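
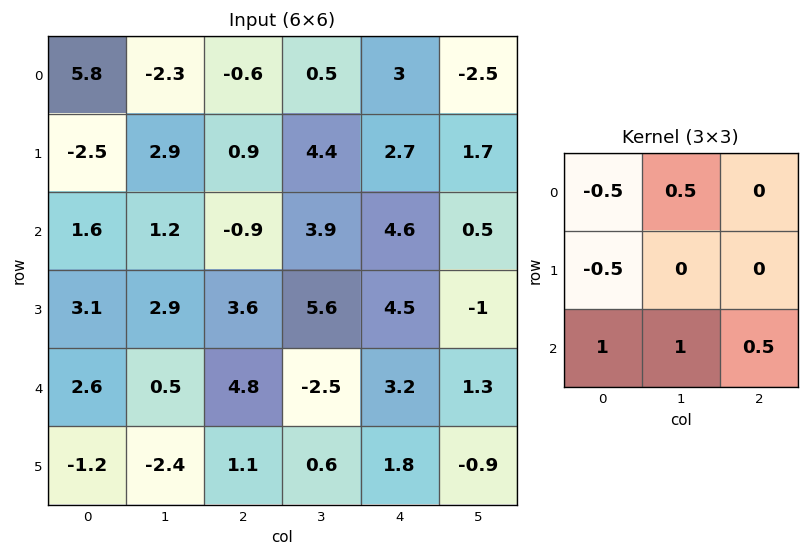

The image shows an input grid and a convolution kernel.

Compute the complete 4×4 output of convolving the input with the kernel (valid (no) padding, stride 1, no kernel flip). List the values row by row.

-0.45 1.65 5.4 7.8
9.7 7.7 13.65 6.8
3.75 1.55 4.5 -1.1
-4.45 -0.9 1.2 2.65

Output[0,0]: The receptive field on the input at this output position is [5.8 -2.3 -0.6 / -2.5 2.9 0.9 / 1.6 1.2 -0.9]. Elementwise product with the kernel and sum: 5.8·-0.5 + -2.3·0.5 + -2.5·-0.5 + 1.6·1 + 1.2·1 + -0.9·0.5.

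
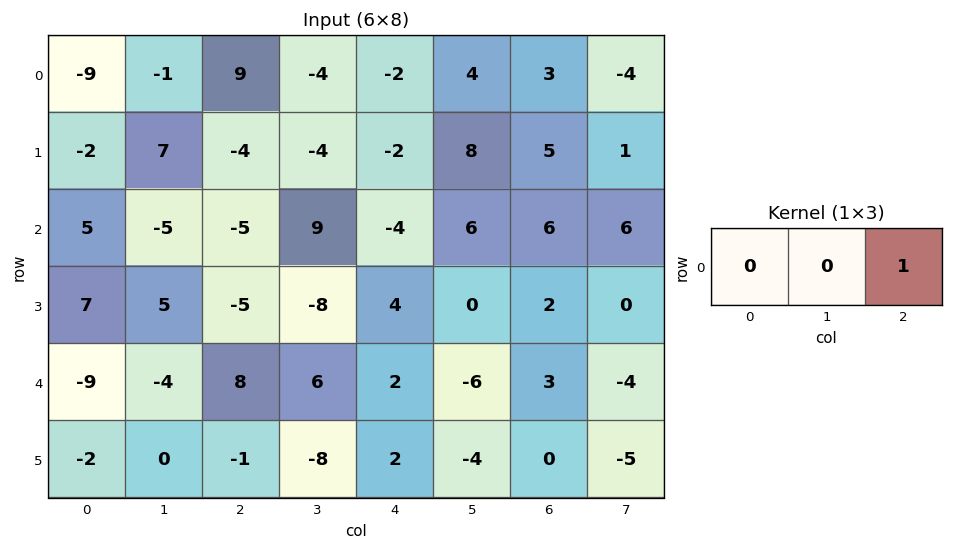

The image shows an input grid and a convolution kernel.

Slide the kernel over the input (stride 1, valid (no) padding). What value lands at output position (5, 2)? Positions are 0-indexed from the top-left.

2

The receptive field on the input at this output position is [-1 -8 2]. Elementwise product with the kernel and sum: 2·1.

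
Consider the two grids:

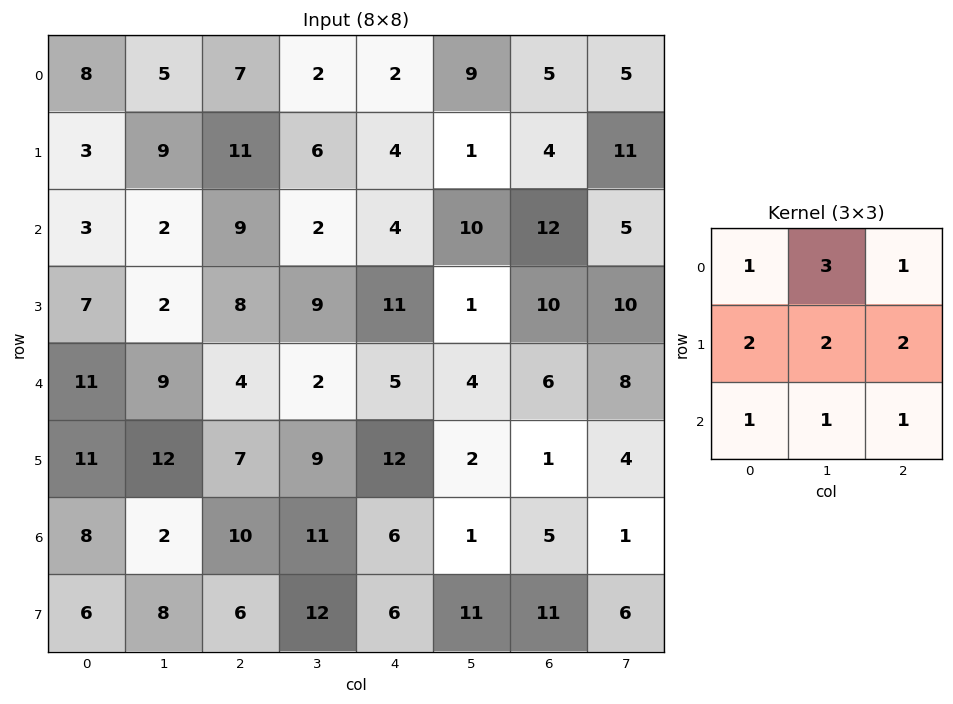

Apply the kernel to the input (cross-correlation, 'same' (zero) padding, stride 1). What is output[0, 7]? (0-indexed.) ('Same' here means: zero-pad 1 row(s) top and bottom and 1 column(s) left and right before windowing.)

35

The receptive field on the zero-padded input at this output position is [0 0 0 / 5 5 0 / 4 11 0]. Elementwise product with the kernel and sum: 0·1 + 0·3 + 0·1 + 5·2 + 5·2 + 0·2 + 4·1 + 11·1 + 0·1.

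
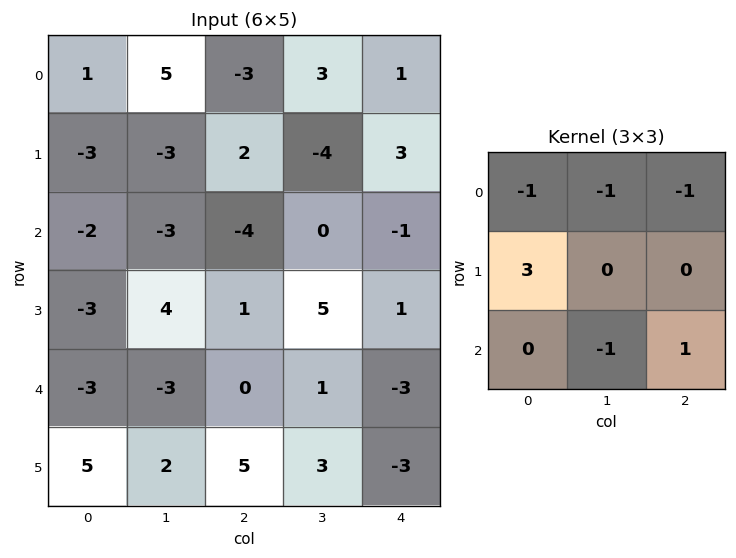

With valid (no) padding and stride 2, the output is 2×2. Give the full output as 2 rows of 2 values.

-13 4
3 4

Output[0,0]: The receptive field on the input at this output position is [1 5 -3 / -3 -3 2 / -2 -3 -4]. Elementwise product with the kernel and sum: 1·-1 + 5·-1 + -3·-1 + -3·3 + -3·-1 + -4·1.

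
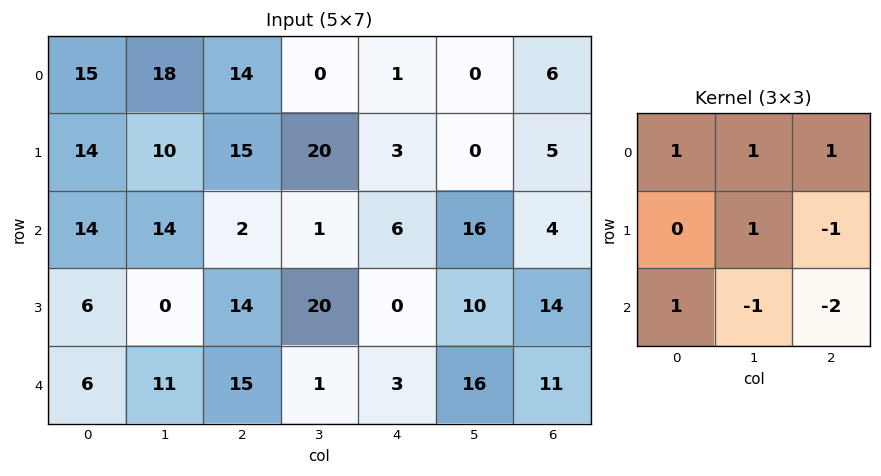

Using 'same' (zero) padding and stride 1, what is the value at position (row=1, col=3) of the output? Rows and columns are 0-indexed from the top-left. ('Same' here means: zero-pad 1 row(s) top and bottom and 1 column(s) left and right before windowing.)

The receptive field on the zero-padded input at this output position is [14 0 1 / 15 20 3 / 2 1 6]. Elementwise product with the kernel and sum: 14·1 + 0·1 + 1·1 + 20·1 + 3·-1 + 2·1 + 1·-1 + 6·-2.

21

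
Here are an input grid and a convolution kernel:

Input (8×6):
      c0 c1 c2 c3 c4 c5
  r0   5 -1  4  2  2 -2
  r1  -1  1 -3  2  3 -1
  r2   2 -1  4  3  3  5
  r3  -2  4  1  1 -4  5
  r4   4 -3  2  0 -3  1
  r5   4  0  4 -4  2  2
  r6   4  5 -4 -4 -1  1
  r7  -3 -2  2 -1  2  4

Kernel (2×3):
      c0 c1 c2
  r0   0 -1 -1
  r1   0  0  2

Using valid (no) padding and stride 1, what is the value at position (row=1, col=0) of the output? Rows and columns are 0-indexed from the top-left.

10

The receptive field on the input at this output position is [-1 1 -3 / 2 -1 4]. Elementwise product with the kernel and sum: 1·-1 + -3·-1 + 4·2.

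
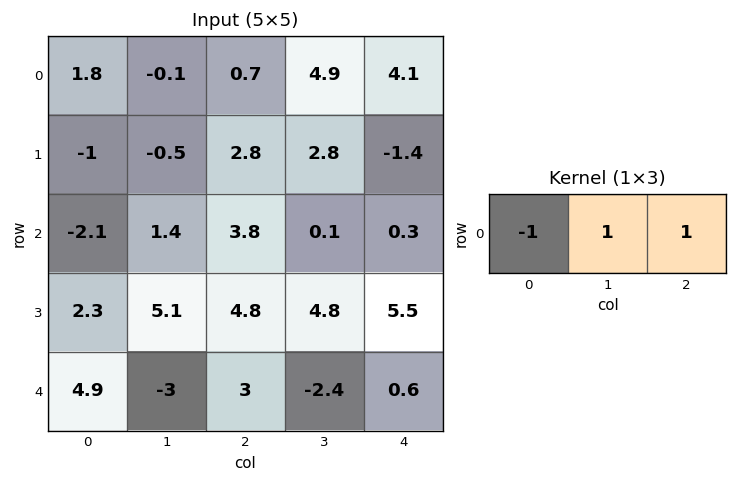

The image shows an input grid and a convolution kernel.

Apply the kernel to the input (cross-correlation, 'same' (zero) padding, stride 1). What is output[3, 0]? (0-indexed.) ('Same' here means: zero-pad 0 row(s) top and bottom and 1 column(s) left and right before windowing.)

The receptive field on the zero-padded input at this output position is [0 2.3 5.1]. Elementwise product with the kernel and sum: 0·-1 + 2.3·1 + 5.1·1.

7.4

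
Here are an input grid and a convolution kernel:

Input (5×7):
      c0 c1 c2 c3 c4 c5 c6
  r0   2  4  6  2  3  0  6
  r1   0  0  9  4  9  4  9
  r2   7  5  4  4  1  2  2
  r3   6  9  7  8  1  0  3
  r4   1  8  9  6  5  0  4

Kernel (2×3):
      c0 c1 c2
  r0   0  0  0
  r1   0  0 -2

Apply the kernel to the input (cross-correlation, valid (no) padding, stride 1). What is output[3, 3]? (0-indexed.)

0

The receptive field on the input at this output position is [8 1 0 / 6 5 0]. Elementwise product with the kernel and sum: 0·-2.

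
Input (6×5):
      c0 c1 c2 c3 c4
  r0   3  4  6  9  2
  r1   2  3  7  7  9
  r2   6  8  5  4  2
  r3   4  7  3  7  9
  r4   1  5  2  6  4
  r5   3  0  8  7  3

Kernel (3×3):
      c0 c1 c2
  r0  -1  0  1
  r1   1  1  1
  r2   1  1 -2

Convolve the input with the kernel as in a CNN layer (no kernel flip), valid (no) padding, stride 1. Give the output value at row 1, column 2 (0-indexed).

5

The receptive field on the input at this output position is [7 7 9 / 5 4 2 / 3 7 9]. Elementwise product with the kernel and sum: 7·-1 + 9·1 + 5·1 + 4·1 + 2·1 + 3·1 + 7·1 + 9·-2.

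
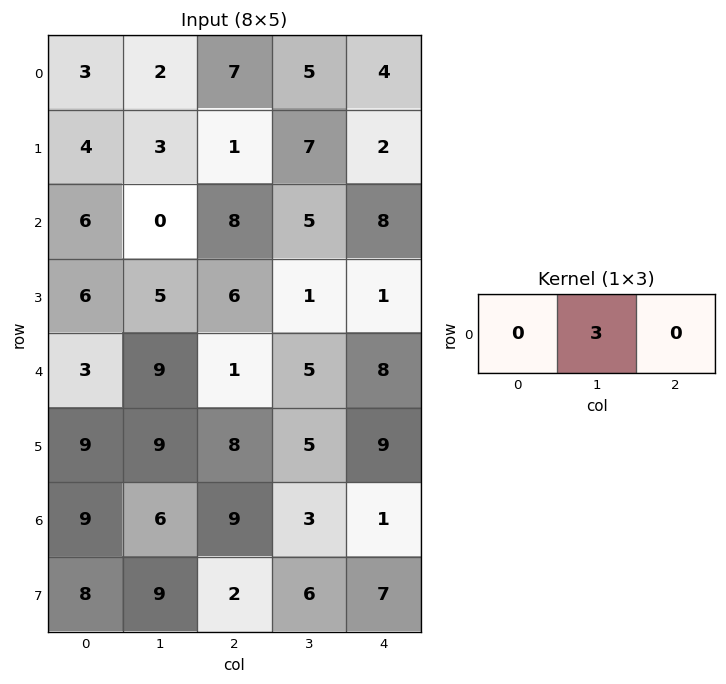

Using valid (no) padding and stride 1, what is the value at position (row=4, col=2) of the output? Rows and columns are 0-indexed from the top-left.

15

The receptive field on the input at this output position is [1 5 8]. Elementwise product with the kernel and sum: 5·3.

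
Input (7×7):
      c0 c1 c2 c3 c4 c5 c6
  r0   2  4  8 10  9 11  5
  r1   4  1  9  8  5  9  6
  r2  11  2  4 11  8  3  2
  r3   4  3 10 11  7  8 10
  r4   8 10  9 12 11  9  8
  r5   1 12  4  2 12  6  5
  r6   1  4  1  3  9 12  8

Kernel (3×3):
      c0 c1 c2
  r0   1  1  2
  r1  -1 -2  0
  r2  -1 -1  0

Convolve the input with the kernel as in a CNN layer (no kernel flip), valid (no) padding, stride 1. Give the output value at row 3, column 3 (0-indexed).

-14

The receptive field on the input at this output position is [11 7 8 / 12 11 9 / 2 12 6]. Elementwise product with the kernel and sum: 11·1 + 7·1 + 8·2 + 12·-1 + 11·-2 + 2·-1 + 12·-1.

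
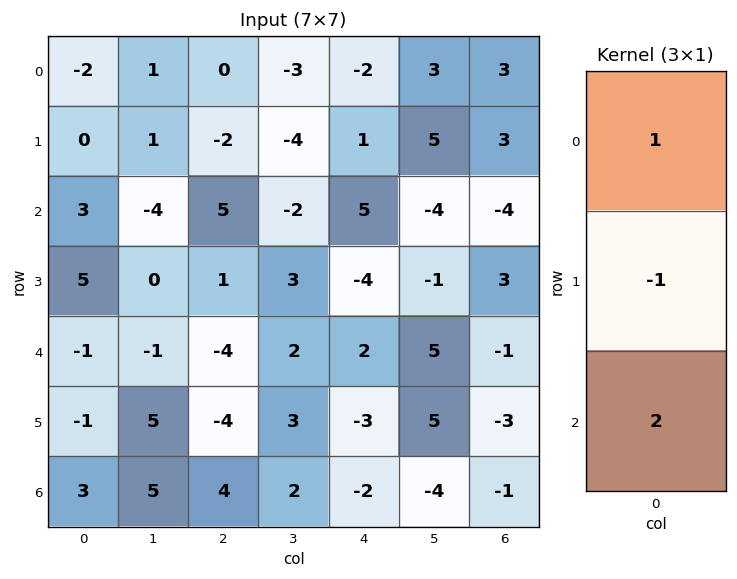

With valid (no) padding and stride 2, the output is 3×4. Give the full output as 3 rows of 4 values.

Output[0,0]: The receptive field on the input at this output position is [-2 / 0 / 3]. Elementwise product with the kernel and sum: -2·1 + 0·-1 + 3·2.
Output[0,1]: The receptive field on the input at this output position is [0 / -2 / 5]. Elementwise product with the kernel and sum: 0·1 + -2·-1 + 5·2.

4 12 7 -8
-4 -4 13 -9
6 8 1 0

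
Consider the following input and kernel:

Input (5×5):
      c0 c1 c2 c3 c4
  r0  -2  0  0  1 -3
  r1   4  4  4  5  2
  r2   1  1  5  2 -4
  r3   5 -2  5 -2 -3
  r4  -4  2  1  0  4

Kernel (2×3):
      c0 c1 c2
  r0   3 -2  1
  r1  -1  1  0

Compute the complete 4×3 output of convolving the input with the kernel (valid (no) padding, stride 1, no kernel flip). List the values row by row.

-6 1 -4
8 13 1
-1 2 0
30 -19 15

Output[0,0]: The receptive field on the input at this output position is [-2 0 0 / 4 4 4]. Elementwise product with the kernel and sum: -2·3 + 0·-2 + 0·1 + 4·-1 + 4·1.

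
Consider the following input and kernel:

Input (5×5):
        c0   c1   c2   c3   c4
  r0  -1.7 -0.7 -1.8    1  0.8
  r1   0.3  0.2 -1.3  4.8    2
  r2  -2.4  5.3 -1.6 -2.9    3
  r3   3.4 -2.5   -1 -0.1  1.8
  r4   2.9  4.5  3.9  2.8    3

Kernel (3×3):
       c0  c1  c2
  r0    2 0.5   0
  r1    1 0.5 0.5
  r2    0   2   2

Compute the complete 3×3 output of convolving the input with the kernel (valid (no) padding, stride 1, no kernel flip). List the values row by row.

3.4 -9.35 -0.8
-6.85 0.6 1.65
16.3 20.15 6.8

Output[0,0]: The receptive field on the input at this output position is [-1.7 -0.7 -1.8 / 0.3 0.2 -1.3 / -2.4 5.3 -1.6]. Elementwise product with the kernel and sum: -1.7·2 + -0.7·0.5 + 0.3·1 + 0.2·0.5 + -1.3·0.5 + 5.3·2 + -1.6·2.
Output[0,1]: The receptive field on the input at this output position is [-0.7 -1.8 1 / 0.2 -1.3 4.8 / 5.3 -1.6 -2.9]. Elementwise product with the kernel and sum: -0.7·2 + -1.8·0.5 + 0.2·1 + -1.3·0.5 + 4.8·0.5 + -1.6·2 + -2.9·2.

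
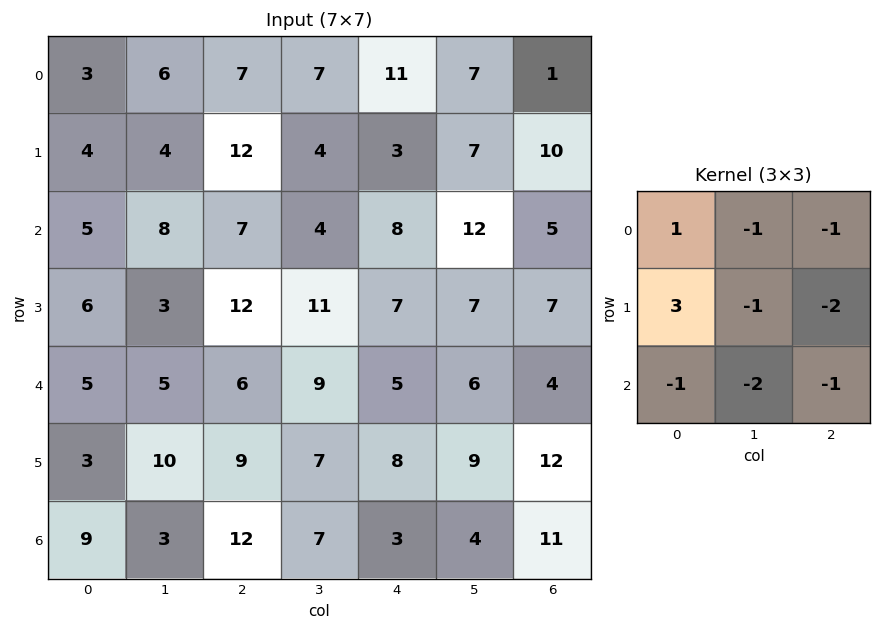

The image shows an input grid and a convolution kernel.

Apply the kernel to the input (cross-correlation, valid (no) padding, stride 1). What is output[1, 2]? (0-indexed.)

-35

The receptive field on the input at this output position is [12 4 3 / 7 4 8 / 12 11 7]. Elementwise product with the kernel and sum: 12·1 + 4·-1 + 3·-1 + 7·3 + 4·-1 + 8·-2 + 12·-1 + 11·-2 + 7·-1.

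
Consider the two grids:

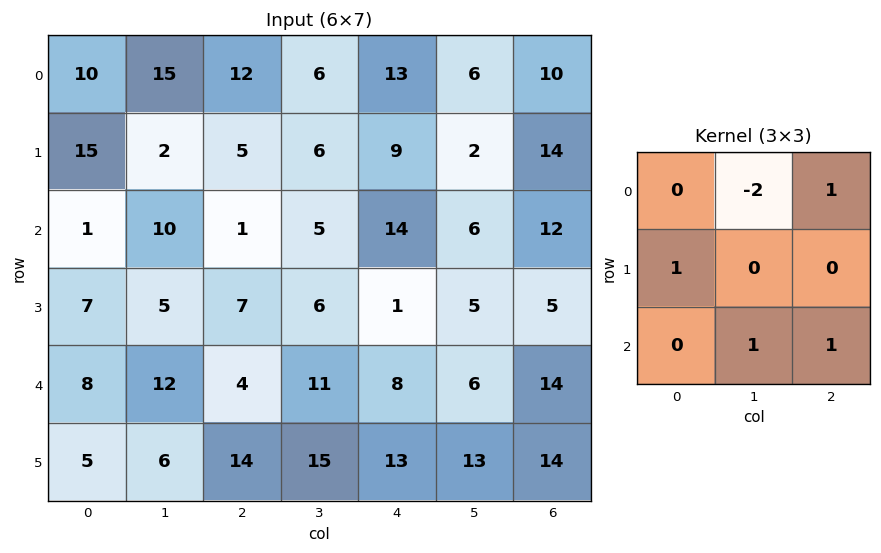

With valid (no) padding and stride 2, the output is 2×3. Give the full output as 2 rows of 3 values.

Output[0,0]: The receptive field on the input at this output position is [10 15 12 / 15 2 5 / 1 10 1]. Elementwise product with the kernel and sum: 15·-2 + 12·1 + 15·1 + 10·1 + 1·1.
Output[0,1]: The receptive field on the input at this output position is [12 6 13 / 5 6 9 / 1 5 14]. Elementwise product with the kernel and sum: 6·-2 + 13·1 + 5·1 + 5·1 + 14·1.

8 25 25
4 30 21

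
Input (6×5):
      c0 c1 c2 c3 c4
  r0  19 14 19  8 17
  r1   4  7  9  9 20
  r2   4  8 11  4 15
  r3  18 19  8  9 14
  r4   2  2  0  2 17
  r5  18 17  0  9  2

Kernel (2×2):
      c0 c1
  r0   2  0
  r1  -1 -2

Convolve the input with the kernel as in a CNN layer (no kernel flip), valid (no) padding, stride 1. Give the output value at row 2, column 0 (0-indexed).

The receptive field on the input at this output position is [4 8 / 18 19]. Elementwise product with the kernel and sum: 4·2 + 18·-1 + 19·-2.

-48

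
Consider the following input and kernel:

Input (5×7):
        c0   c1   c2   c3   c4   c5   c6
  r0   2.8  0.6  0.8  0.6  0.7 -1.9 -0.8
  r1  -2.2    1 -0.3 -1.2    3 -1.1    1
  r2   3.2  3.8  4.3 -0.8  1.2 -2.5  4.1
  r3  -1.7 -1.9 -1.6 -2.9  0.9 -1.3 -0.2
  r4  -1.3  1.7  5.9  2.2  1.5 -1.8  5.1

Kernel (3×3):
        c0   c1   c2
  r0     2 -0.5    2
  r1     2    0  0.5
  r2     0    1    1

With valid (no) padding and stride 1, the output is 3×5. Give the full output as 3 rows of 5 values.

10.45 6.9 4 -7.2 8.85
-0.45 2.45 13.2 -9.35 11.5
16.5 6.7 12.35 -13.95 16.85

Output[0,0]: The receptive field on the input at this output position is [2.8 0.6 0.8 / -2.2 1 -0.3 / 3.2 3.8 4.3]. Elementwise product with the kernel and sum: 2.8·2 + 0.6·-0.5 + 0.8·2 + -2.2·2 + -0.3·0.5 + 3.8·1 + 4.3·1.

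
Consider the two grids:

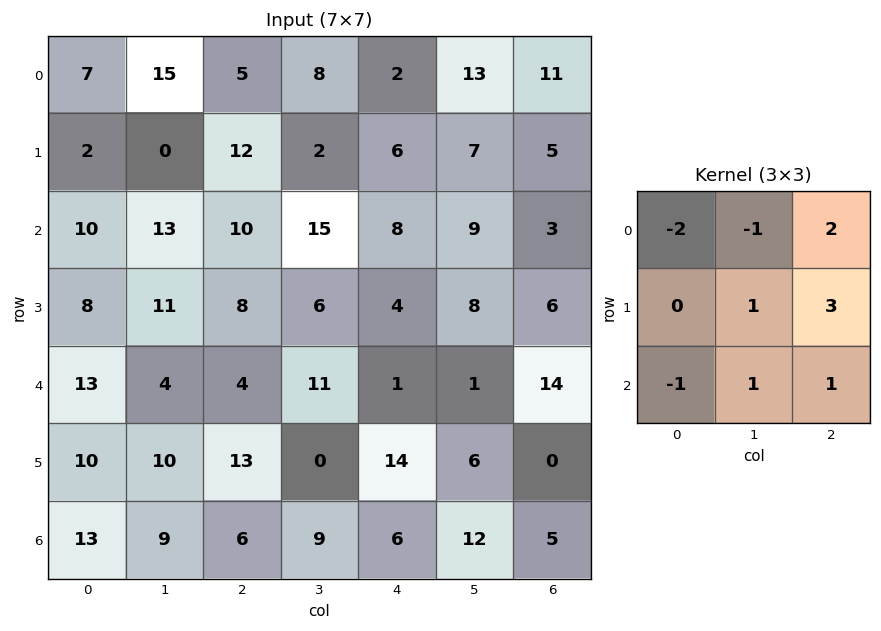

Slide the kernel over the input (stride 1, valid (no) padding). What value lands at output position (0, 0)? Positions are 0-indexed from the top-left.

30

The receptive field on the input at this output position is [7 15 5 / 2 0 12 / 10 13 10]. Elementwise product with the kernel and sum: 7·-2 + 15·-1 + 5·2 + 0·1 + 12·3 + 10·-1 + 13·1 + 10·1.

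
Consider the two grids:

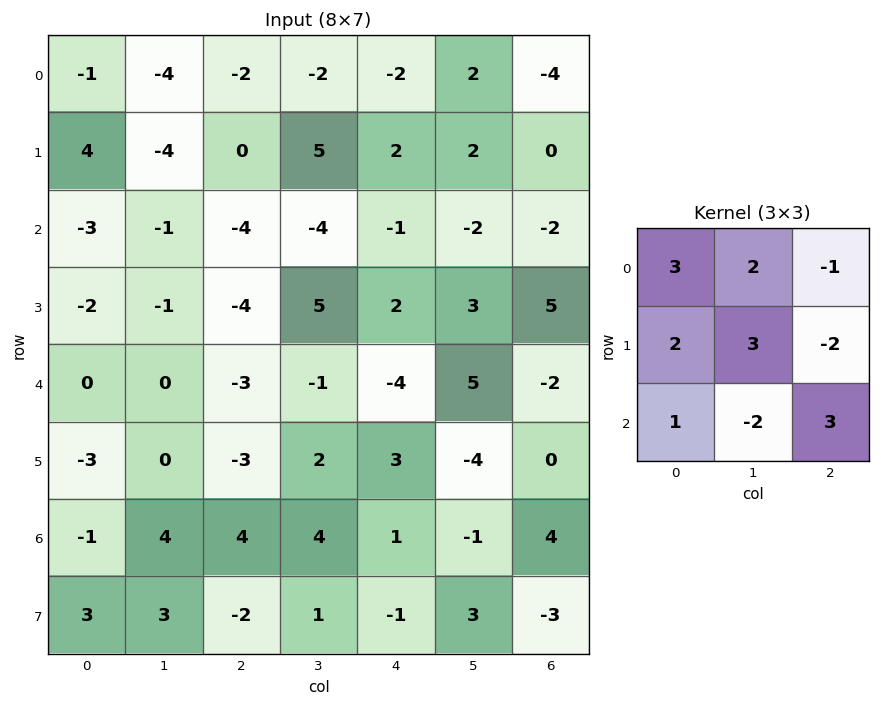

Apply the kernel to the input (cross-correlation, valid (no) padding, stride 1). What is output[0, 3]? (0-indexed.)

-8

The receptive field on the input at this output position is [-2 -2 2 / 5 2 2 / -4 -1 -2]. Elementwise product with the kernel and sum: -2·3 + -2·2 + 2·-1 + 5·2 + 2·3 + 2·-2 + -4·1 + -1·-2 + -2·3.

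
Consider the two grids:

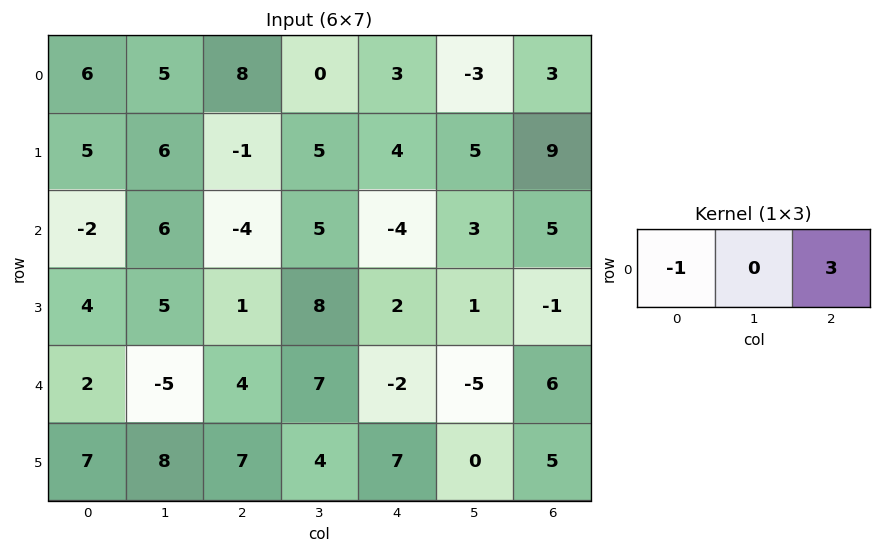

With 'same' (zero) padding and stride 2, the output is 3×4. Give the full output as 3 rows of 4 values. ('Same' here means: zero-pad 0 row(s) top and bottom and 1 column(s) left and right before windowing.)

15 -5 -9 3
18 9 4 -3
-15 26 -22 5

Output[0,0]: The receptive field on the zero-padded input at this output position is [0 6 5]. Elementwise product with the kernel and sum: 0·-1 + 5·3.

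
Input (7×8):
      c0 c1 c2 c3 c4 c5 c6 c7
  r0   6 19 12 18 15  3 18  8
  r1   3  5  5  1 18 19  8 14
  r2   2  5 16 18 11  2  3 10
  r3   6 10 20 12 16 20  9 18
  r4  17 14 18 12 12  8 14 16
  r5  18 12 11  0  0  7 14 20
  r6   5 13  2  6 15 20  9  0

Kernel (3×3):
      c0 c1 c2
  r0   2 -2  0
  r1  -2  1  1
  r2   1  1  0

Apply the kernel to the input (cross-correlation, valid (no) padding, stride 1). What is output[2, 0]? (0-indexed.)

43

The receptive field on the input at this output position is [2 5 16 / 6 10 20 / 17 14 18]. Elementwise product with the kernel and sum: 2·2 + 5·-2 + 6·-2 + 10·1 + 20·1 + 17·1 + 14·1.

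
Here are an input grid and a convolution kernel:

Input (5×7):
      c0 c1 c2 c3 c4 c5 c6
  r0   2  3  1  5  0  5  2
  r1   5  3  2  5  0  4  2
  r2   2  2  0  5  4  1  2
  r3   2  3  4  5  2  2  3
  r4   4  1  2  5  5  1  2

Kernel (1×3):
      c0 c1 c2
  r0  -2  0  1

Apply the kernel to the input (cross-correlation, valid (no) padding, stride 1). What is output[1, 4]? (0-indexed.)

The receptive field on the input at this output position is [0 4 2]. Elementwise product with the kernel and sum: 0·-2 + 2·1.

2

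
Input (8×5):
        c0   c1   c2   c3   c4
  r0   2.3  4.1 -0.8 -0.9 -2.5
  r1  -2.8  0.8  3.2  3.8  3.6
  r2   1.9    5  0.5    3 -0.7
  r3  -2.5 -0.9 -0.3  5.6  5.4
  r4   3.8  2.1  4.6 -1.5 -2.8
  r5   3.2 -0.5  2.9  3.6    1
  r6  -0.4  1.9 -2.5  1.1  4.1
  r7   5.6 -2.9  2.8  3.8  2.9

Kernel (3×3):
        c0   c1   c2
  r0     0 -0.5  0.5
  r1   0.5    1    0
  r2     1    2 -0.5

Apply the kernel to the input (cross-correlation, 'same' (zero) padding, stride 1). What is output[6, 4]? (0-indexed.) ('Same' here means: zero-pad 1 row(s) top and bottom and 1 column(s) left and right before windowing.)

The receptive field on the zero-padded input at this output position is [3.6 1 0 / 1.1 4.1 0 / 3.8 2.9 0]. Elementwise product with the kernel and sum: 1·-0.5 + 0·0.5 + 1.1·0.5 + 4.1·1 + 3.8·1 + 2.9·2 + 0·-0.5.

13.75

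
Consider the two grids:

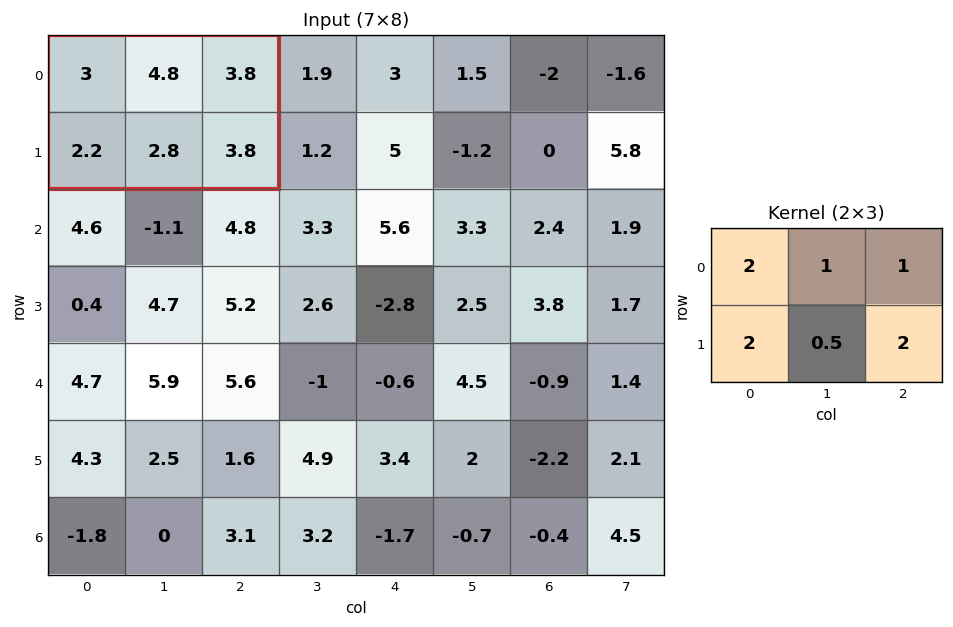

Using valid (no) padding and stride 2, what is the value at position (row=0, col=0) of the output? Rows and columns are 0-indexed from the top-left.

The receptive field on the input at this output position is [3 4.8 3.8 / 2.2 2.8 3.8]. Elementwise product with the kernel and sum: 3·2 + 4.8·1 + 3.8·1 + 2.2·2 + 2.8·0.5 + 3.8·2.

28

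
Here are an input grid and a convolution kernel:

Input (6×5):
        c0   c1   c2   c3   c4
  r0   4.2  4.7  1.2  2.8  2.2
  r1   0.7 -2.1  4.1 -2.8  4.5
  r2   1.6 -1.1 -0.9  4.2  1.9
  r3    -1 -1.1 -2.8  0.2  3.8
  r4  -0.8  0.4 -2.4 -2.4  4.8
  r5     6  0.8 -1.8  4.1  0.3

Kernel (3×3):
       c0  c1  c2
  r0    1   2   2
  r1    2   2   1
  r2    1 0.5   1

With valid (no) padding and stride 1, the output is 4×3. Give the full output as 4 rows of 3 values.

Output[0,0]: The receptive field on the input at this output position is [4.2 4.7 1.2 / 0.7 -2.1 4.1 / 1.6 -1.1 -0.9]. Elementwise product with the kernel and sum: 4.2·1 + 4.7·2 + 1.2·2 + 0.7·2 + -2.1·2 + 4.1·1 + 1.6·1 + -1.1·0.5 + -0.9·1.

17.45 16.55 21.4
0.45 -1.6 17.1
-12.4 -5.3 11.1
-7.4 -8.7 0.95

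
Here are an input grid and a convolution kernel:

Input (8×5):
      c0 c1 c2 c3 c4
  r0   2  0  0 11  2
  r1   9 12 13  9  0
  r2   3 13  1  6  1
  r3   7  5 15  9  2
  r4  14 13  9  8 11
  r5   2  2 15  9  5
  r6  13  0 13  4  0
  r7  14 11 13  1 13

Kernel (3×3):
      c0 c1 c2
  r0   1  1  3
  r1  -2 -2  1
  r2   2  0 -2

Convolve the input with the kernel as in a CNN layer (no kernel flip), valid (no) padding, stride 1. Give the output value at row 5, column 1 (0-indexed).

42

The receptive field on the input at this output position is [2 15 9 / 0 13 4 / 11 13 1]. Elementwise product with the kernel and sum: 2·1 + 15·1 + 9·3 + 0·-2 + 13·-2 + 4·1 + 11·2 + 1·-2.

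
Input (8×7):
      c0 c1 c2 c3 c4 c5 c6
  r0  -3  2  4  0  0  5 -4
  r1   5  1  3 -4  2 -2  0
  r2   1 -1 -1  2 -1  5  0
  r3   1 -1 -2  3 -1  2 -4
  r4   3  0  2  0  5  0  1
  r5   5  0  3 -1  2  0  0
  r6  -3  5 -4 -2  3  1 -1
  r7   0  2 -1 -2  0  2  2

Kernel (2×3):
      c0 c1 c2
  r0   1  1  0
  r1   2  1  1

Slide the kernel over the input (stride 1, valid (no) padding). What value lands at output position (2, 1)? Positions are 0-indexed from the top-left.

-3

The receptive field on the input at this output position is [-1 -1 2 / -1 -2 3]. Elementwise product with the kernel and sum: -1·1 + -1·1 + -1·2 + -2·1 + 3·1.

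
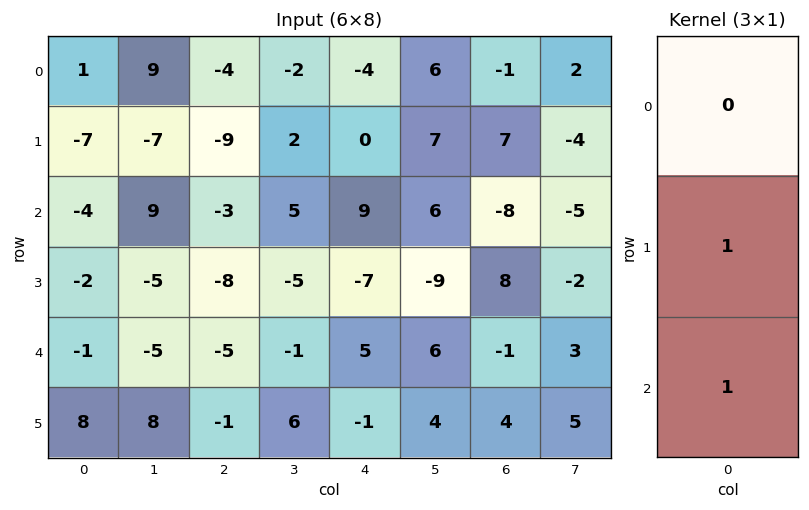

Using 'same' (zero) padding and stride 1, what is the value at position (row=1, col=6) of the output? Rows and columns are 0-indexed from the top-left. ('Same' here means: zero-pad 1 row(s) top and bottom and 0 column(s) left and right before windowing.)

-1

The receptive field on the zero-padded input at this output position is [-1 / 7 / -8]. Elementwise product with the kernel and sum: 7·1 + -8·1.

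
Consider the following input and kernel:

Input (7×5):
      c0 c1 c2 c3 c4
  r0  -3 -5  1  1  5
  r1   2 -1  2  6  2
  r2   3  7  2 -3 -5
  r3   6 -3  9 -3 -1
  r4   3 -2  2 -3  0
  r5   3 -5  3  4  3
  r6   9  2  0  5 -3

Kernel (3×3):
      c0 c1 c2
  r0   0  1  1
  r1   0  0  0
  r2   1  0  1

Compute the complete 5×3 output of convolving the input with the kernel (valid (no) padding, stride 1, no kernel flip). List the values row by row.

1 6 3
16 2 16
14 -6 -6
12 5 2
9 6 -6

Output[0,0]: The receptive field on the input at this output position is [-3 -5 1 / 2 -1 2 / 3 7 2]. Elementwise product with the kernel and sum: -5·1 + 1·1 + 3·1 + 2·1.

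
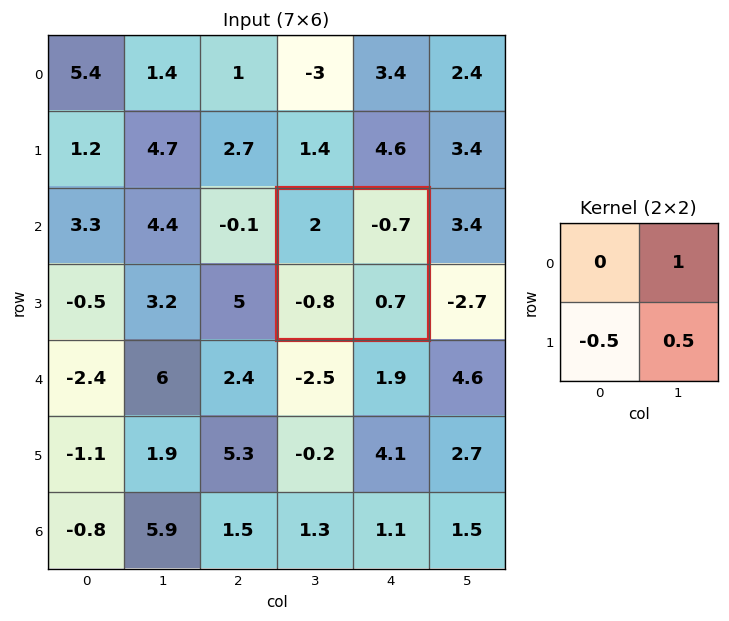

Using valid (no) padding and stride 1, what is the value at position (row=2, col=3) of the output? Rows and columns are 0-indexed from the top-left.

The receptive field on the input at this output position is [2 -0.7 / -0.8 0.7]. Elementwise product with the kernel and sum: -0.7·1 + -0.8·-0.5 + 0.7·0.5.

0.05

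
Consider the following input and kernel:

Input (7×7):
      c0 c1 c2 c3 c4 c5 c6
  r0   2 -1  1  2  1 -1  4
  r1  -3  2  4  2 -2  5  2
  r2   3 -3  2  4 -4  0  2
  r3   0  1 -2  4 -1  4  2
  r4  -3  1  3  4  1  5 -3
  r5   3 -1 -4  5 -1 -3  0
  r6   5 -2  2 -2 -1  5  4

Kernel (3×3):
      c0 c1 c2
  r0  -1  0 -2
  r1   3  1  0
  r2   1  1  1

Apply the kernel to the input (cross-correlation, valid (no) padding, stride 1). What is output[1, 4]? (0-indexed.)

-9

The receptive field on the input at this output position is [-2 5 2 / -4 0 2 / -1 4 2]. Elementwise product with the kernel and sum: -2·-1 + 2·-2 + -4·3 + 0·1 + -1·1 + 4·1 + 2·1.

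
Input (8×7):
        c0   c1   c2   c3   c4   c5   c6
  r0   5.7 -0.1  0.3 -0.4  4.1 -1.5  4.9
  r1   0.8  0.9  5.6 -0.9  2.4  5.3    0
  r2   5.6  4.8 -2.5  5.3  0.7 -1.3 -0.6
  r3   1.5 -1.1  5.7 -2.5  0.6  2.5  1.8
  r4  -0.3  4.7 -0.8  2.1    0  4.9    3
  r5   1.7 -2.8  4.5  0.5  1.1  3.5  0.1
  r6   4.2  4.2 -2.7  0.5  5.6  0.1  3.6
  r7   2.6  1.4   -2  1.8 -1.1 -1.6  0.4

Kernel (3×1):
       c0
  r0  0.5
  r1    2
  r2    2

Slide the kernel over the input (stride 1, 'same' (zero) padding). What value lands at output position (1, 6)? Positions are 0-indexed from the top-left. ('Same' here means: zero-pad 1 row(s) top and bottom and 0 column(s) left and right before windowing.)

1.25

The receptive field on the zero-padded input at this output position is [4.9 / 0 / -0.6]. Elementwise product with the kernel and sum: 4.9·0.5 + 0·2 + -0.6·2.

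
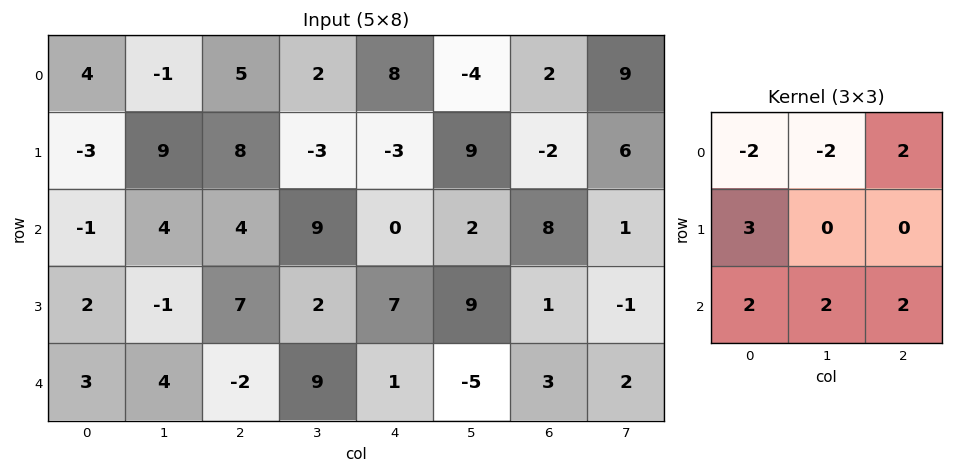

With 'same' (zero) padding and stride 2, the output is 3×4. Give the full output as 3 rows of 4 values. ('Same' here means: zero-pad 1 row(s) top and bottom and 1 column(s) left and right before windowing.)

12 25 12 14
26 -12 93 22
-6 4 27 -37

Output[0,0]: The receptive field on the zero-padded input at this output position is [0 0 0 / 0 4 -1 / 0 -3 9]. Elementwise product with the kernel and sum: 0·-2 + 0·-2 + 0·2 + 0·3 + 0·2 + -3·2 + 9·2.
Output[0,1]: The receptive field on the zero-padded input at this output position is [0 0 0 / -1 5 2 / 9 8 -3]. Elementwise product with the kernel and sum: 0·-2 + 0·-2 + 0·2 + -1·3 + 9·2 + 8·2 + -3·2.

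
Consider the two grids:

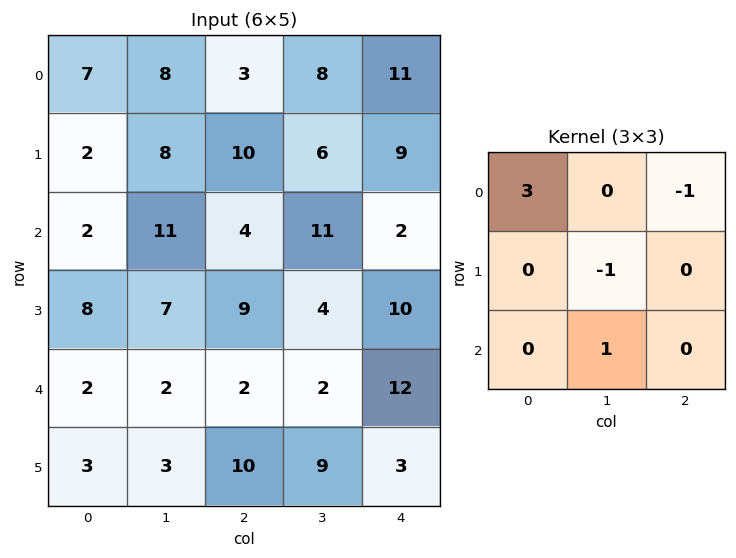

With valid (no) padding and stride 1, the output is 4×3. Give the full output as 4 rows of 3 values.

Output[0,0]: The receptive field on the input at this output position is [7 8 3 / 2 8 10 / 2 11 4]. Elementwise product with the kernel and sum: 7·3 + 3·-1 + 8·-1 + 11·1.

21 10 3
-8 23 14
-3 15 8
16 25 24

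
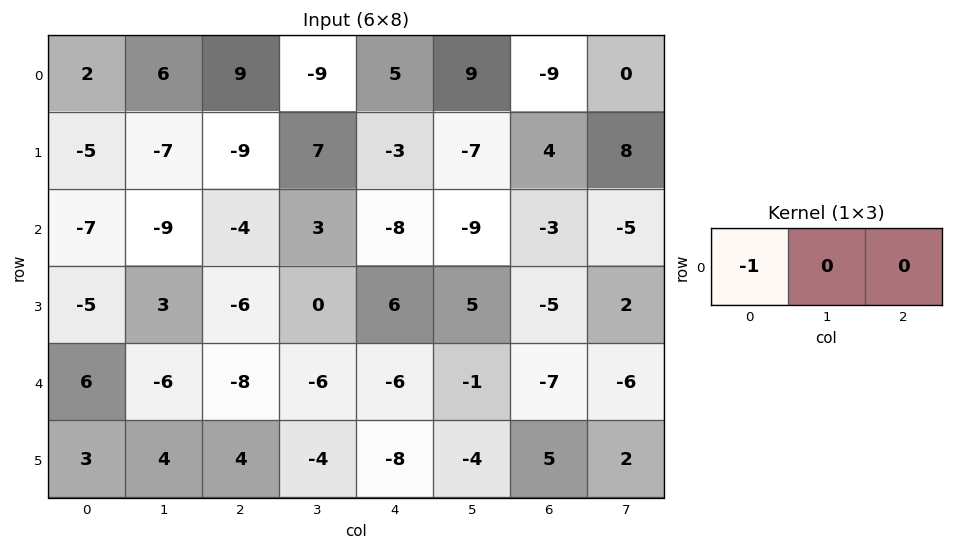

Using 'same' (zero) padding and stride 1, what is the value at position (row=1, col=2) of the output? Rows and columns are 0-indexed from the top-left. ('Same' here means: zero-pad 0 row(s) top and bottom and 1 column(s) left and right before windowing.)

The receptive field on the zero-padded input at this output position is [-7 -9 7]. Elementwise product with the kernel and sum: -7·-1.

7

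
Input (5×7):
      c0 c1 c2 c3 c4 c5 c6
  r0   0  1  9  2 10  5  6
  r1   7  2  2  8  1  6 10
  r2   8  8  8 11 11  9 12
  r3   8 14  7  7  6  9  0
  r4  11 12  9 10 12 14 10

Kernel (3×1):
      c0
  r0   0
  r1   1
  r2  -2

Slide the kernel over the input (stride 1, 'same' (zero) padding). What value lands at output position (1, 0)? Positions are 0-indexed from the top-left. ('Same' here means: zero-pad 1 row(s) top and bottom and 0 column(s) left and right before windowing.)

-9

The receptive field on the zero-padded input at this output position is [0 / 7 / 8]. Elementwise product with the kernel and sum: 7·1 + 8·-2.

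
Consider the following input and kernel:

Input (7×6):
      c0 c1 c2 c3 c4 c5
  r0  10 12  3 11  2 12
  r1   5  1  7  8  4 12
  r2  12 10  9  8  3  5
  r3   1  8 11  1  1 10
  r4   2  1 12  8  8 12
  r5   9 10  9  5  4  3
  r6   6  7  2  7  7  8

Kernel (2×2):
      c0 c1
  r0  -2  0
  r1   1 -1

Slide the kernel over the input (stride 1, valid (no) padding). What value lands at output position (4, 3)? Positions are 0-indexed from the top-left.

-15

The receptive field on the input at this output position is [8 8 / 5 4]. Elementwise product with the kernel and sum: 8·-2 + 5·1 + 4·-1.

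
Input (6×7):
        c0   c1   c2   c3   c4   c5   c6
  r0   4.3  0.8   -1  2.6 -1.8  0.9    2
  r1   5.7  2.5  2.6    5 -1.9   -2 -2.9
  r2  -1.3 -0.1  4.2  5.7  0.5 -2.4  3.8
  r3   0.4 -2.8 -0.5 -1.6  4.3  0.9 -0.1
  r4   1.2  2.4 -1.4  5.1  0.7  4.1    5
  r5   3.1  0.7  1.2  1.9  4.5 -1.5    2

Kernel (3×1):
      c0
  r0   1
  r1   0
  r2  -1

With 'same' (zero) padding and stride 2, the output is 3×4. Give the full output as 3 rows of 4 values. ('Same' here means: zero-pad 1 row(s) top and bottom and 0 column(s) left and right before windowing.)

Output[0,0]: The receptive field on the zero-padded input at this output position is [0 / 4.3 / 5.7]. Elementwise product with the kernel and sum: 0·1 + 5.7·-1.

-5.7 -2.6 1.9 2.9
5.3 3.1 -6.2 -2.8
-2.7 -1.7 -0.2 -2.1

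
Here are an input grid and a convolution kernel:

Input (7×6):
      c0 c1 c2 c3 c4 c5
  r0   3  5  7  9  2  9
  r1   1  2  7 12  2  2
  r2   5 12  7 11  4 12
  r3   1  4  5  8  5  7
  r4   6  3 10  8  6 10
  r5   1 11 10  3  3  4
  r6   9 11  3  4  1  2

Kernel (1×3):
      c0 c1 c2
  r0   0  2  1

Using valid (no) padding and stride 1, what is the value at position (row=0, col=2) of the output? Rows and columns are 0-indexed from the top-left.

20

The receptive field on the input at this output position is [7 9 2]. Elementwise product with the kernel and sum: 9·2 + 2·1.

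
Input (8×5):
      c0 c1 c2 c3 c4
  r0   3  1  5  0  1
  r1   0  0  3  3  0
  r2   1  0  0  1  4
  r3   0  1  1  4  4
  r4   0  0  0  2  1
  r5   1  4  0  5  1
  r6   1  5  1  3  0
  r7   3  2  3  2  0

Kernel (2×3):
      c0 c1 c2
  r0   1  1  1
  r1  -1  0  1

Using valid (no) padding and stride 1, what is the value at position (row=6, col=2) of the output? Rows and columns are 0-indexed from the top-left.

The receptive field on the input at this output position is [1 3 0 / 3 2 0]. Elementwise product with the kernel and sum: 1·1 + 3·1 + 0·1 + 3·-1 + 0·1.

1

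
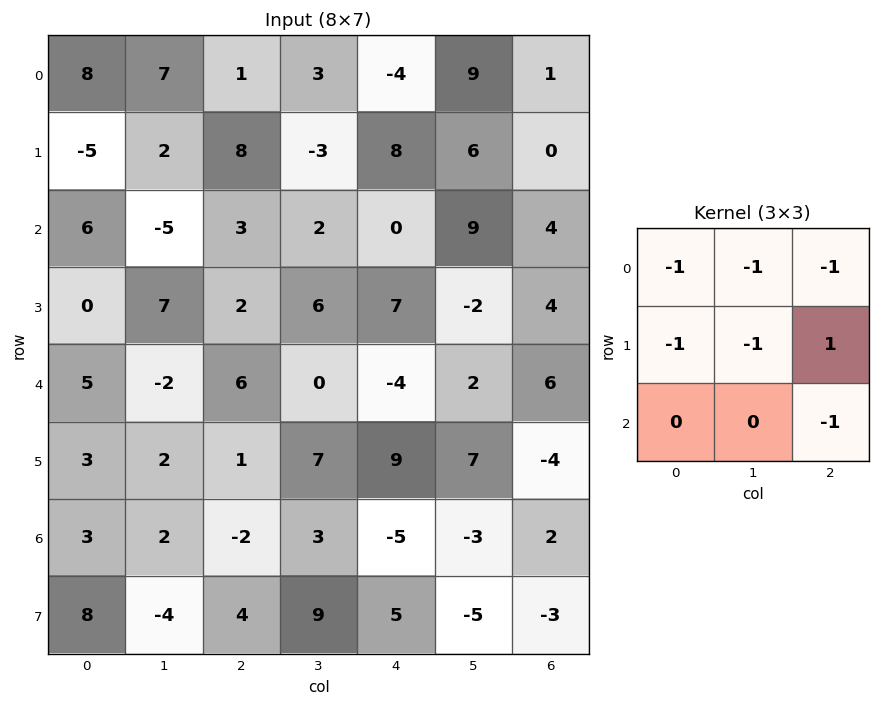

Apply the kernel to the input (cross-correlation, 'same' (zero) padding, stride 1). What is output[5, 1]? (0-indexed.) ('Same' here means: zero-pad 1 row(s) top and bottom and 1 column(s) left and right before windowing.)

The receptive field on the zero-padded input at this output position is [5 -2 6 / 3 2 1 / 3 2 -2]. Elementwise product with the kernel and sum: 5·-1 + -2·-1 + 6·-1 + 3·-1 + 2·-1 + 1·1 + -2·-1.

-11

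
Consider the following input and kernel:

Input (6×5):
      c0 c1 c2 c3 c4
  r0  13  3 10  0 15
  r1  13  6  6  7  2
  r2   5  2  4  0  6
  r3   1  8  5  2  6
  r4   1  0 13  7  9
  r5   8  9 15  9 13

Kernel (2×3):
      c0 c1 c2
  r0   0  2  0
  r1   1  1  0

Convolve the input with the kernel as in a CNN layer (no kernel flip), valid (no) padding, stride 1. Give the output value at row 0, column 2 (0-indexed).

13

The receptive field on the input at this output position is [10 0 15 / 6 7 2]. Elementwise product with the kernel and sum: 0·2 + 6·1 + 7·1.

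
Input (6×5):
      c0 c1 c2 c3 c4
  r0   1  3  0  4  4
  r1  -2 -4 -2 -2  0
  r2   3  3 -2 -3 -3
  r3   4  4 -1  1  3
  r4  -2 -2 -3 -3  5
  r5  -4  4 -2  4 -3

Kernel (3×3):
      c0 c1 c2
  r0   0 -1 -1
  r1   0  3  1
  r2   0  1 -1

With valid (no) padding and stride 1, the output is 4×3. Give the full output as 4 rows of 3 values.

Output[0,0]: The receptive field on the input at this output position is [1 3 0 / -2 -4 -2 / 3 3 -2]. Elementwise product with the kernel and sum: 3·-1 + 0·-1 + -4·3 + -2·1 + 3·1 + -2·-1.

-12 -11 -14
18 -7 -12
11 3 4
-6 -18 -1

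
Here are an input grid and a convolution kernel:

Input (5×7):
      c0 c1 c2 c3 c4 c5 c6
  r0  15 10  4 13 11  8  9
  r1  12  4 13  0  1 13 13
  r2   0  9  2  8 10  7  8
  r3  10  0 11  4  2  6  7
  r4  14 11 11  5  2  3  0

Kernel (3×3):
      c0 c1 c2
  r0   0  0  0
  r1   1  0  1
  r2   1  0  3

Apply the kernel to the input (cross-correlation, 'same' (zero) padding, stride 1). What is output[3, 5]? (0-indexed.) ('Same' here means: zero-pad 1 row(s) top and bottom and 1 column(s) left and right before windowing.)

The receptive field on the zero-padded input at this output position is [10 7 8 / 2 6 7 / 2 3 0]. Elementwise product with the kernel and sum: 2·1 + 7·1 + 2·1 + 0·3.

11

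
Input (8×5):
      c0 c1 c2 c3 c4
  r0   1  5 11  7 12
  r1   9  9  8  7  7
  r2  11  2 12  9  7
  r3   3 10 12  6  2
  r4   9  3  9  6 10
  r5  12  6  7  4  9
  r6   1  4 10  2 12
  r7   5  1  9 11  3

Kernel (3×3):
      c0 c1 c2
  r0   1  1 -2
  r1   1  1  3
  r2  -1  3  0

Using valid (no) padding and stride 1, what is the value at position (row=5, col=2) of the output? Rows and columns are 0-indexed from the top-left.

The receptive field on the input at this output position is [7 4 9 / 10 2 12 / 9 11 3]. Elementwise product with the kernel and sum: 7·1 + 4·1 + 9·-2 + 10·1 + 2·1 + 12·3 + 9·-1 + 11·3.

65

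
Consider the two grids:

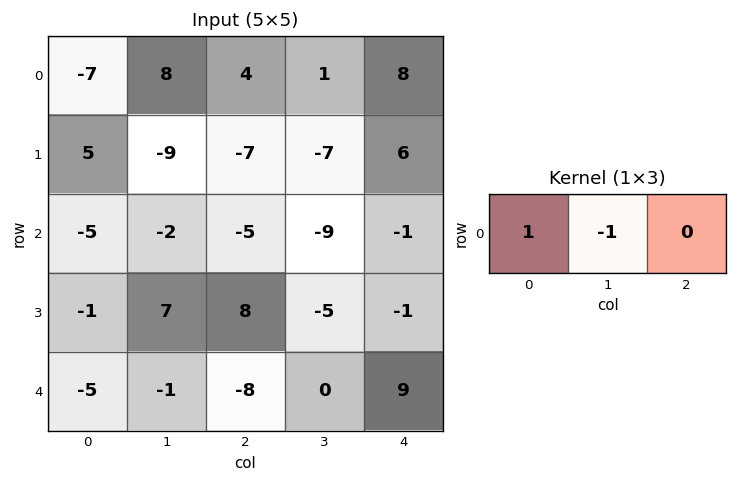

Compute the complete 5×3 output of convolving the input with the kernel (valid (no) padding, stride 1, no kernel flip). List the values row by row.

Output[0,0]: The receptive field on the input at this output position is [-7 8 4]. Elementwise product with the kernel and sum: -7·1 + 8·-1.

-15 4 3
14 -2 0
-3 3 4
-8 -1 13
-4 7 -8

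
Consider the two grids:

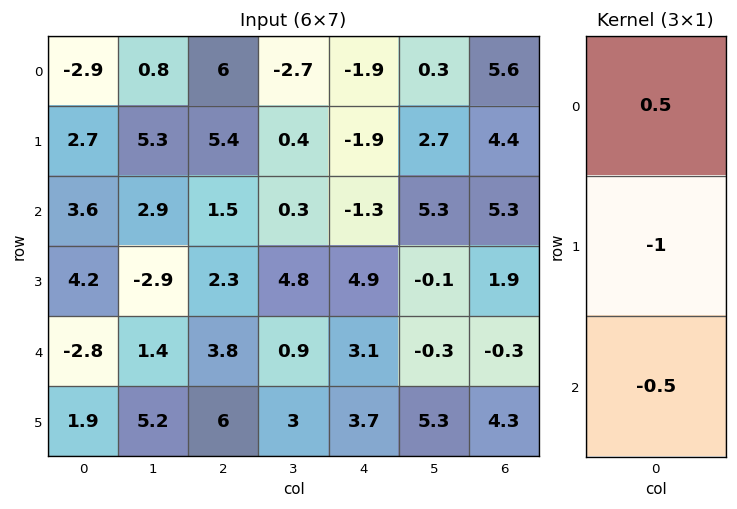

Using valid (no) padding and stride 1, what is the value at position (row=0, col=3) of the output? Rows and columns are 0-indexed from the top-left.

-1.9

The receptive field on the input at this output position is [-2.7 / 0.4 / 0.3]. Elementwise product with the kernel and sum: -2.7·0.5 + 0.4·-1 + 0.3·-0.5.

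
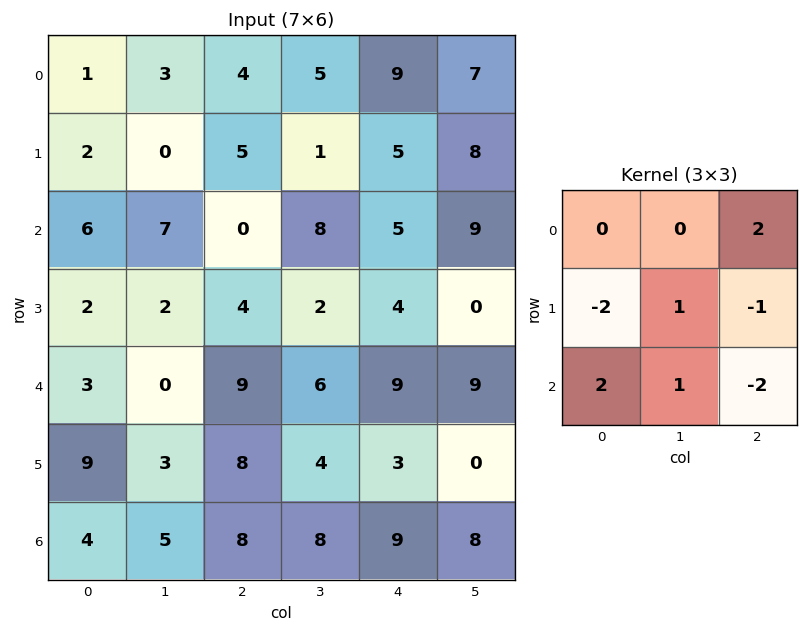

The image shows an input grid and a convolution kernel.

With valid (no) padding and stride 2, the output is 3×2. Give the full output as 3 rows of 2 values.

Output[0,0]: The receptive field on the input at this output position is [1 3 4 / 2 0 5 / 6 7 0]. Elementwise product with the kernel and sum: 4·2 + 2·-2 + 0·1 + 5·-1 + 6·2 + 7·1 + 0·-2.

18 2
-18 6
-8 9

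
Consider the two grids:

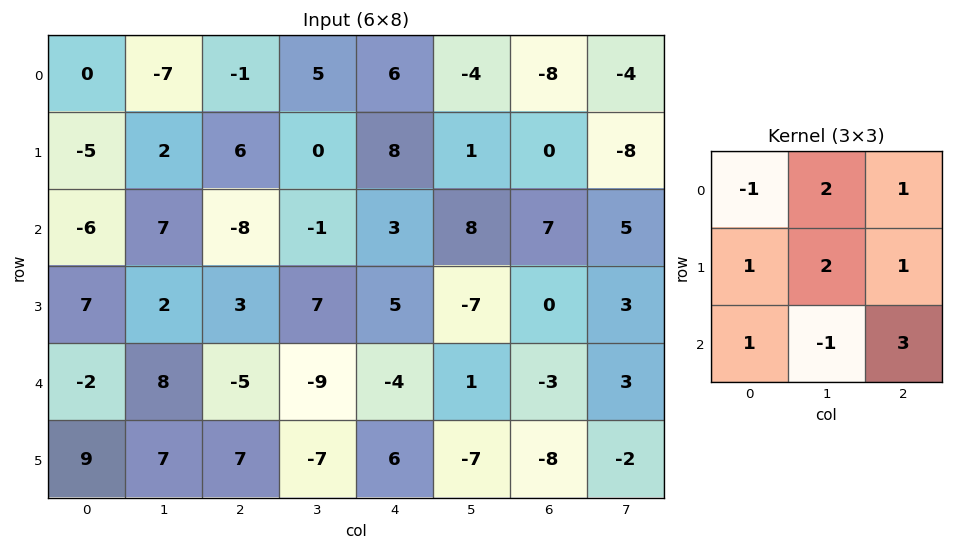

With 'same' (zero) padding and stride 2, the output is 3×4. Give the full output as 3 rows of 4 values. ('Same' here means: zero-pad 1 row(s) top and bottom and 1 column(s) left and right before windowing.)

4 -8 8 -47
-14 20 11 20
32 -21 -54 3

Output[0,0]: The receptive field on the zero-padded input at this output position is [0 0 0 / 0 0 -7 / 0 -5 2]. Elementwise product with the kernel and sum: 0·-1 + 0·2 + 0·1 + 0·1 + 0·2 + -7·1 + 0·1 + -5·-1 + 2·3.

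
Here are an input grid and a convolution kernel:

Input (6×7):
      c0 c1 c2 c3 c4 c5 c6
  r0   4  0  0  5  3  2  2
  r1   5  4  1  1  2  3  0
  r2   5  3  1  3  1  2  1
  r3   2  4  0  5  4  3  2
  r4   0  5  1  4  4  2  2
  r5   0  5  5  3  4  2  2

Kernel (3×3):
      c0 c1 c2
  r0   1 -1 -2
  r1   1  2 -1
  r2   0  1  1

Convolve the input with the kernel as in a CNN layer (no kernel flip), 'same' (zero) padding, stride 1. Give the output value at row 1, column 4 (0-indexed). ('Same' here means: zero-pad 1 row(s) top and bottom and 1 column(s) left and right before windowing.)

3

The receptive field on the zero-padded input at this output position is [5 3 2 / 1 2 3 / 3 1 2]. Elementwise product with the kernel and sum: 5·1 + 3·-1 + 2·-2 + 1·1 + 2·2 + 3·-1 + 1·1 + 2·1.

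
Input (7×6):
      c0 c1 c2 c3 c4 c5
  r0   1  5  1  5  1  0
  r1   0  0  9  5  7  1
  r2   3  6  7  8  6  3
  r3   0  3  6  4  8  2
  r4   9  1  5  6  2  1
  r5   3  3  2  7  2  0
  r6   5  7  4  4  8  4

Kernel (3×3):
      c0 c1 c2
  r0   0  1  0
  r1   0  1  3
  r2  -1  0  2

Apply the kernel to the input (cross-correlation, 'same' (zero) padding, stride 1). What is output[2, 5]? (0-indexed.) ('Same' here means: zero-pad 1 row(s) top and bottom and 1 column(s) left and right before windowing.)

The receptive field on the zero-padded input at this output position is [7 1 0 / 6 3 0 / 8 2 0]. Elementwise product with the kernel and sum: 1·1 + 3·1 + 0·3 + 8·-1 + 0·2.

-4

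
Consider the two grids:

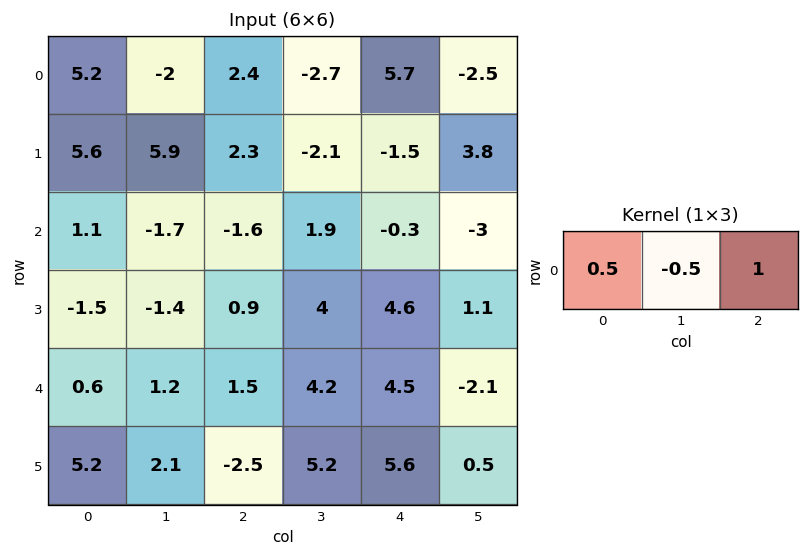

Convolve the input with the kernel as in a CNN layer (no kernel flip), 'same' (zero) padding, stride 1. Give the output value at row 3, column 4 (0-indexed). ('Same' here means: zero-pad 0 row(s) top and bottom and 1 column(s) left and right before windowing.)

0.8

The receptive field on the zero-padded input at this output position is [4 4.6 1.1]. Elementwise product with the kernel and sum: 4·0.5 + 4.6·-0.5 + 1.1·1.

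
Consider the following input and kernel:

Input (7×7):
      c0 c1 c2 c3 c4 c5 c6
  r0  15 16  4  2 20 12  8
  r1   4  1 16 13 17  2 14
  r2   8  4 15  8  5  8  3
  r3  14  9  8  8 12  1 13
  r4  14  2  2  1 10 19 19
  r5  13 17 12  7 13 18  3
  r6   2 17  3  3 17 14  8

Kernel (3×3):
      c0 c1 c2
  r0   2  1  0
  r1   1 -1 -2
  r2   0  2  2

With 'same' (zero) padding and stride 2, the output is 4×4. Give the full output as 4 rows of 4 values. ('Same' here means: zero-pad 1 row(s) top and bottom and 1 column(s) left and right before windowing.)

Output[0,0]: The receptive field on the zero-padded input at this output position is [0 0 0 / 0 15 16 / 0 4 1]. Elementwise product with the kernel and sum: 0·2 + 0·1 + 0·1 + 15·-1 + 16·-2 + 4·2 + 1·2.

-37 66 -4 32
34 23 56 49
56 62 43 21
-23 54 -15 45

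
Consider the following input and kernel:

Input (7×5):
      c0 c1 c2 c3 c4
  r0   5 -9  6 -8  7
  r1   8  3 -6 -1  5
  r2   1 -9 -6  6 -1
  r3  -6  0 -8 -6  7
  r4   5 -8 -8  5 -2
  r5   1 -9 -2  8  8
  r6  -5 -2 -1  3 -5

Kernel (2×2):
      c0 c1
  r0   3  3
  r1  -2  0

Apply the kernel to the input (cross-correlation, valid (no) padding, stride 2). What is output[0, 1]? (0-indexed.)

6

The receptive field on the input at this output position is [6 -8 / -6 -1]. Elementwise product with the kernel and sum: 6·3 + -8·3 + -6·-2.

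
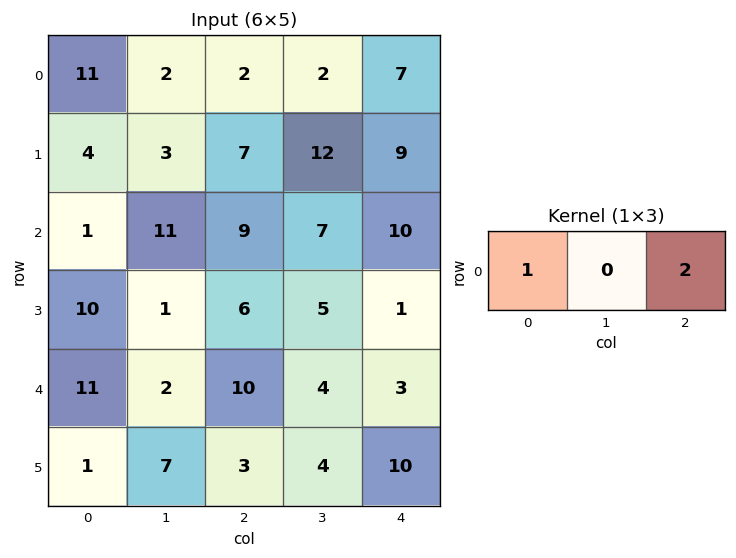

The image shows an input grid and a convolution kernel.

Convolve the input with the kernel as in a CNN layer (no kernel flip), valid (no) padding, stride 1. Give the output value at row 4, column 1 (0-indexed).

The receptive field on the input at this output position is [2 10 4]. Elementwise product with the kernel and sum: 2·1 + 4·2.

10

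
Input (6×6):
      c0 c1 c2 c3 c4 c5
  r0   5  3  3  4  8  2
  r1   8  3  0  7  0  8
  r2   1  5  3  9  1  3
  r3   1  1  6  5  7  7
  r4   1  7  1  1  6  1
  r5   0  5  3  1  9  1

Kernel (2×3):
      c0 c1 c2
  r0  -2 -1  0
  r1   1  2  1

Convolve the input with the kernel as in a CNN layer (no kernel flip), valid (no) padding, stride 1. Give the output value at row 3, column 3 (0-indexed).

-3

The receptive field on the input at this output position is [5 7 7 / 1 6 1]. Elementwise product with the kernel and sum: 5·-2 + 7·-1 + 1·1 + 6·2 + 1·1.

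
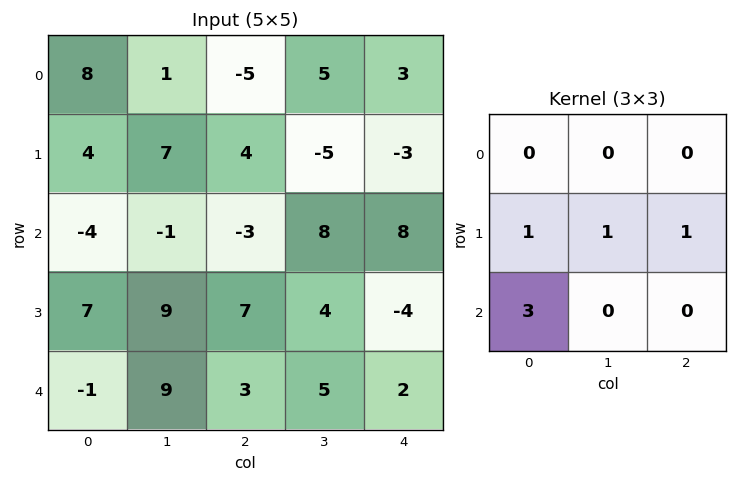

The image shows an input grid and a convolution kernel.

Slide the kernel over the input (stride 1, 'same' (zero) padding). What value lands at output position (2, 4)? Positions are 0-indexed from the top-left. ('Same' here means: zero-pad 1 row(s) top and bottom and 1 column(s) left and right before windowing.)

The receptive field on the zero-padded input at this output position is [-5 -3 0 / 8 8 0 / 4 -4 0]. Elementwise product with the kernel and sum: 8·1 + 8·1 + 0·1 + 4·3.

28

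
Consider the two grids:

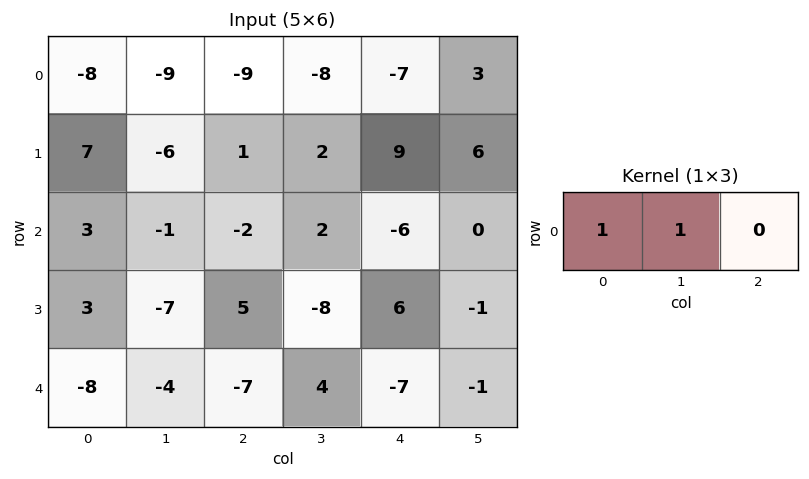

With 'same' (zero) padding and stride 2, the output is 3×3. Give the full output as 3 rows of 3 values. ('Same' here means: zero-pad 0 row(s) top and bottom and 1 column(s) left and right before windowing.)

-8 -18 -15
3 -3 -4
-8 -11 -3

Output[0,0]: The receptive field on the zero-padded input at this output position is [0 -8 -9]. Elementwise product with the kernel and sum: 0·1 + -8·1.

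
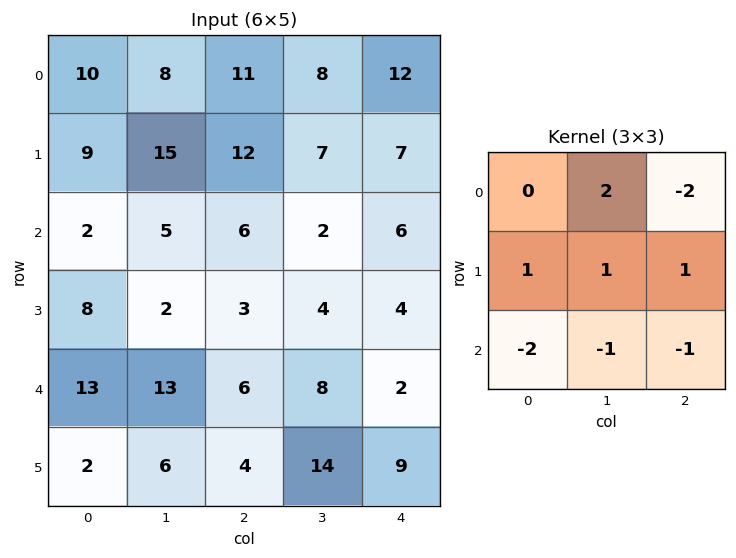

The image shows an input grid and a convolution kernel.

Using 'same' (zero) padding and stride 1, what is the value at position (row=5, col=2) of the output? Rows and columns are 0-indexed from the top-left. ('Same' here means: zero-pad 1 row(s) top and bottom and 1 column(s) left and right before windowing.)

The receptive field on the zero-padded input at this output position is [13 6 8 / 6 4 14 / 0 0 0]. Elementwise product with the kernel and sum: 6·2 + 8·-2 + 6·1 + 4·1 + 14·1 + 0·-2 + 0·-1 + 0·-1.

20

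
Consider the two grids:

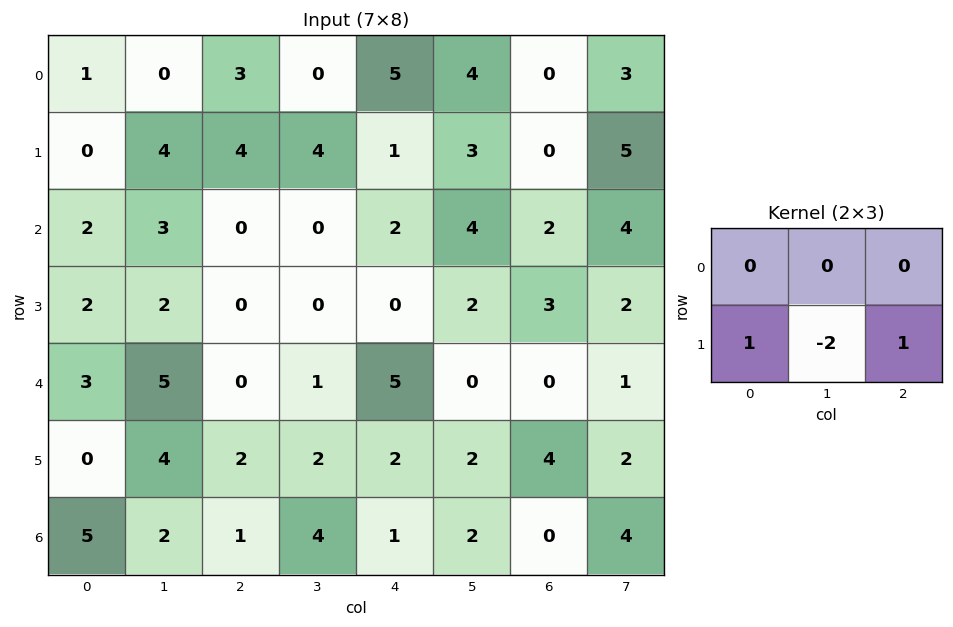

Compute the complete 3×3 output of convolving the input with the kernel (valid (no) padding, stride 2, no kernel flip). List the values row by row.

-4 -3 -5
-2 0 -1
-6 0 2

Output[0,0]: The receptive field on the input at this output position is [1 0 3 / 0 4 4]. Elementwise product with the kernel and sum: 0·1 + 4·-2 + 4·1.
Output[0,1]: The receptive field on the input at this output position is [3 0 5 / 4 4 1]. Elementwise product with the kernel and sum: 4·1 + 4·-2 + 1·1.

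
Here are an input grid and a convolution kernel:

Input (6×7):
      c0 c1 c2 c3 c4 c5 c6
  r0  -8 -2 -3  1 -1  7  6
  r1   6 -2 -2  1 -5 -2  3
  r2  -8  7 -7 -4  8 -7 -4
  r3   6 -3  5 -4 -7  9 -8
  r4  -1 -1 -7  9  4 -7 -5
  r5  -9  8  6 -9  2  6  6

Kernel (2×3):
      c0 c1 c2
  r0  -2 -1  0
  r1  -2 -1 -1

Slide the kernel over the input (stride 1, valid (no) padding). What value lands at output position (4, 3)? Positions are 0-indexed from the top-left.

-12

The receptive field on the input at this output position is [9 4 -7 / -9 2 6]. Elementwise product with the kernel and sum: 9·-2 + 4·-1 + -9·-2 + 2·-1 + 6·-1.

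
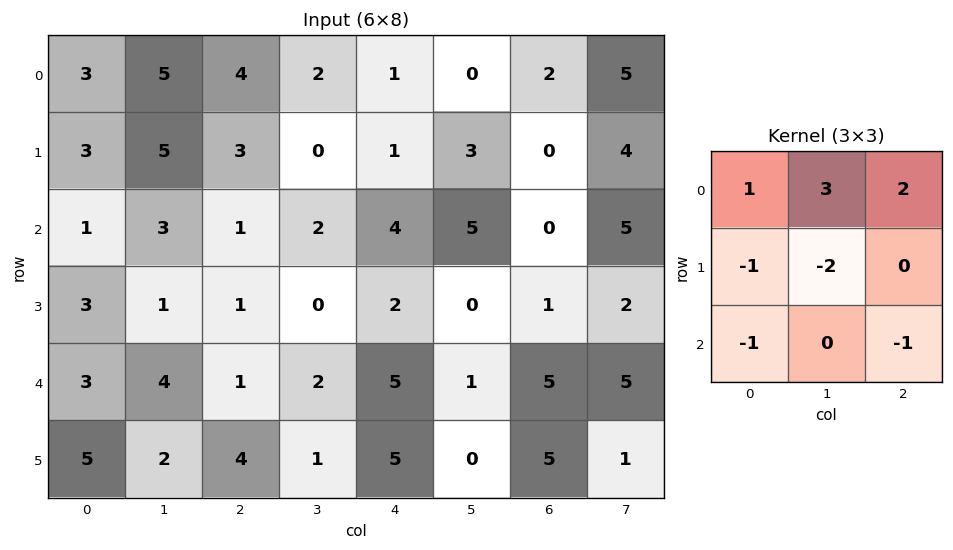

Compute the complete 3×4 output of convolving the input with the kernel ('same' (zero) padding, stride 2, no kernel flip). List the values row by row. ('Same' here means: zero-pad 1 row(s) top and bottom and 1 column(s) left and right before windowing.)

Output[0,0]: The receptive field on the zero-padded input at this output position is [0 0 0 / 0 3 5 / 0 3 5]. Elementwise product with the kernel and sum: 0·1 + 0·3 + 0·2 + 0·-1 + 3·-2 + 0·-1 + 5·-1.
Output[0,1]: The receptive field on the zero-padded input at this output position is [0 0 0 / 5 4 2 / 5 3 0]. Elementwise product with the kernel and sum: 0·1 + 0·3 + 0·2 + 5·-1 + 4·-2 + 5·-1 + 0·-1.

-11 -18 -7 -11
16 8 -1 4
3 -5 -7 -5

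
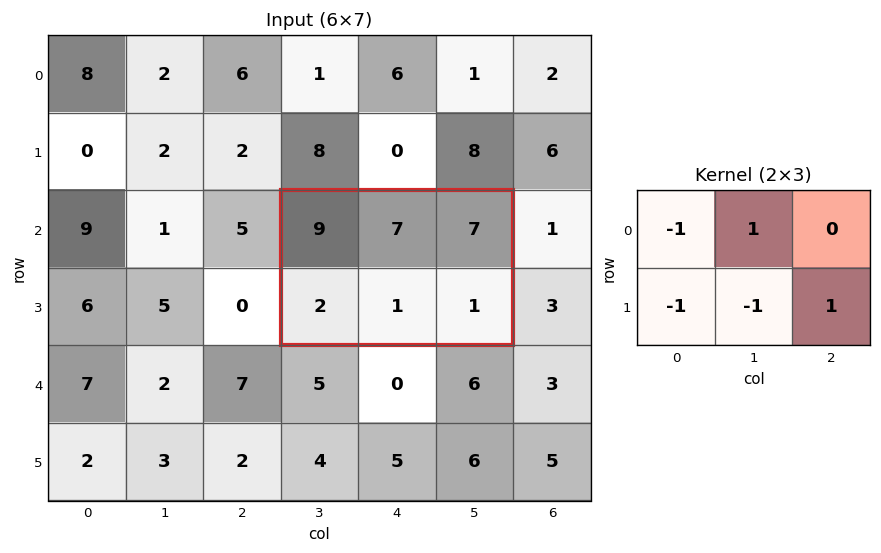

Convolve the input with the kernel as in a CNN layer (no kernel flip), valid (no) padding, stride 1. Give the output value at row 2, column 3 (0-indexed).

The receptive field on the input at this output position is [9 7 7 / 2 1 1]. Elementwise product with the kernel and sum: 9·-1 + 7·1 + 2·-1 + 1·-1 + 1·1.

-4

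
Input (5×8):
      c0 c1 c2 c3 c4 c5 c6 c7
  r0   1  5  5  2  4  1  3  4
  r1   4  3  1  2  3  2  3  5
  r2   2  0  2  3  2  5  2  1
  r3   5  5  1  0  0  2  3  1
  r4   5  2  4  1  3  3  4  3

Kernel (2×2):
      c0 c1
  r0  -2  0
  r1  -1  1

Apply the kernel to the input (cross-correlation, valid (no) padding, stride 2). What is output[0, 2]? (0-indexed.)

The receptive field on the input at this output position is [4 1 / 3 2]. Elementwise product with the kernel and sum: 4·-2 + 3·-1 + 2·1.

-9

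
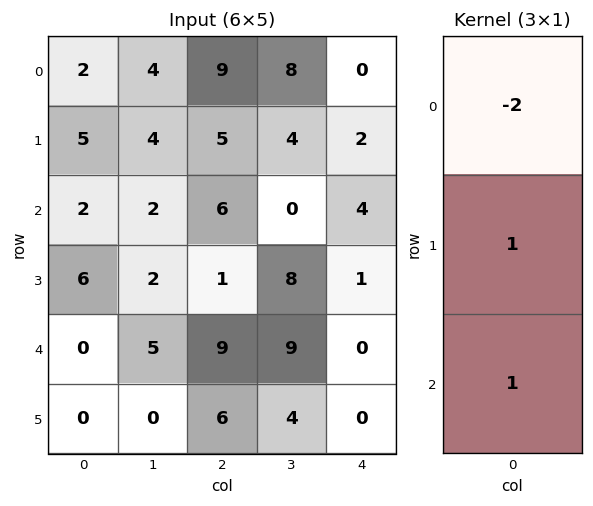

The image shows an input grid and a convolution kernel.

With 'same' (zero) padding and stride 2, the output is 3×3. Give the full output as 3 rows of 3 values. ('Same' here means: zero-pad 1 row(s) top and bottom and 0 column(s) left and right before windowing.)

Output[0,0]: The receptive field on the zero-padded input at this output position is [0 / 2 / 5]. Elementwise product with the kernel and sum: 0·-2 + 2·1 + 5·1.
Output[0,1]: The receptive field on the zero-padded input at this output position is [0 / 9 / 5]. Elementwise product with the kernel and sum: 0·-2 + 9·1 + 5·1.

7 14 2
-2 -3 1
-12 13 -2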